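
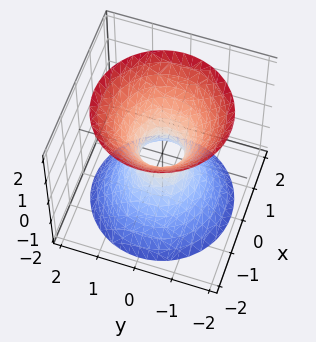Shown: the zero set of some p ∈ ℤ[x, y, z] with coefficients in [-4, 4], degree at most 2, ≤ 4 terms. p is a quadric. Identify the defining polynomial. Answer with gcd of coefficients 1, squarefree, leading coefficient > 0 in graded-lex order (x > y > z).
3*x^2 + 3*y^2 - 2*z^2 - 1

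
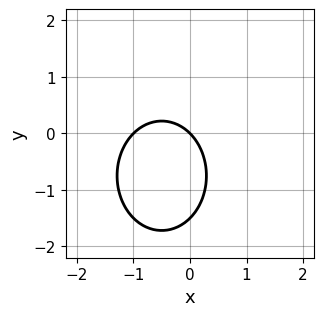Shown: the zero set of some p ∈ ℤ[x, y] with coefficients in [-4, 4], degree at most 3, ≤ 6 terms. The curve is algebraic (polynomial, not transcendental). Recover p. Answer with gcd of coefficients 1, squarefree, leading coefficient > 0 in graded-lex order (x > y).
3*x^2 + 2*y^2 + 3*x + 3*y

deg p = 2. The shape is more complex than any degree-1 curve.
Checking where it meets the axes: among the integer gridlines, it crosses the x-axis at x ∈ {-1, 0}; it meets the y-axis at y = 0 (among the integer gridlines).
Together with the visible shape, these determine p as stated.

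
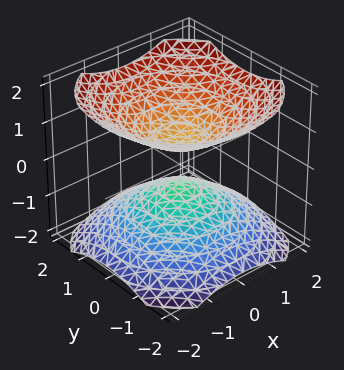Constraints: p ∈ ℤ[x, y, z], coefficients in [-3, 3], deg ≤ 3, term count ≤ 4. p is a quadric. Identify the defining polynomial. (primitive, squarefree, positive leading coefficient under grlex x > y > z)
2*x^2 + 2*y^2 - 3*z^2 + 1

First, the picture has 2 separate pieces.
Then, degree: two separate bowl-shaped sheets opening away from each other; a quadric, so deg p = 2.
Then, symmetries: rotational symmetry about the z-axis ⇒ p depends on x, y only through x² + y²; mirror symmetry z ↦ −z ⇒ only even powers of z.
Next, observable constraints: a circular section at z = 1 has radius exactly 1; the surface avoids every integer x-axis point in the box; no y-intercept at any integer in the box.
Finally, the integer polynomial consistent with all of this is the stated p.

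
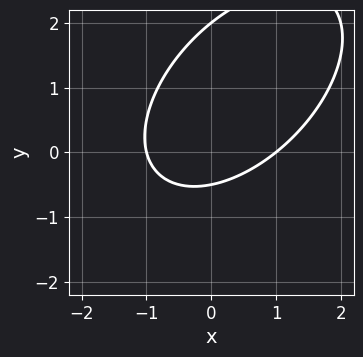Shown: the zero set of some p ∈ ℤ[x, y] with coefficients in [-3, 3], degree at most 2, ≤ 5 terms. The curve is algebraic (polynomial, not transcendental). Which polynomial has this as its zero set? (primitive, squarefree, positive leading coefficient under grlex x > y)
1. Degree: the shape is more complex than any degree-1 curve, so deg p = 2.
2. From the axis intercepts and sections: the x-axis gridline crossings are at x ∈ {-1, 1}; it meets the y-axis at y = 2 (among the integer gridlines).
3. These observations pin down the coefficients.

2*x^2 - 2*x*y + 2*y^2 - 3*y - 2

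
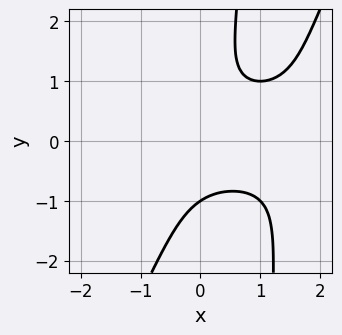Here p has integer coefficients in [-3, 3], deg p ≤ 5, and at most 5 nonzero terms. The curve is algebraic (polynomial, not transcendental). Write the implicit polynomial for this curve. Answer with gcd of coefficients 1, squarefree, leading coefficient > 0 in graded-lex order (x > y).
First, deg p = 4.
Next, checking where it meets the axes: no x-intercept at any integer in the box; one y-axis crossing is at y = -1.
Finally, matching integer coefficients to the picture gives p.

2*x^2*y^2 - x*y^3 - 3*x*y^2 + y^3 + 1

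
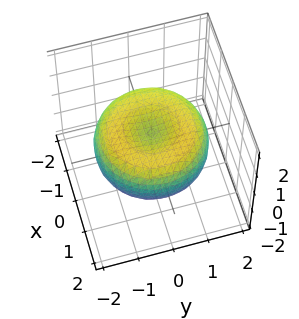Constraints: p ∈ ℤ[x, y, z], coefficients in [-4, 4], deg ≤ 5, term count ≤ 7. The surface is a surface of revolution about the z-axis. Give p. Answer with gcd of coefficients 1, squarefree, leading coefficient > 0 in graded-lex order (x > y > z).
First, degree: no degree-3 surface has this shape, so deg p = 4.
Then, symmetries: the surface is invariant under rotation about z: p = q(x² + y², z).
Then, from the visible intercepts: a circular section at z = 0 has radius between 1 and 2.
Finally, assembling these constraints gives the stated polynomial.

x^4 + 2*x^2*y^2 + y^4 - 2*x^2 - 2*y^2 + 3*z^2 - 1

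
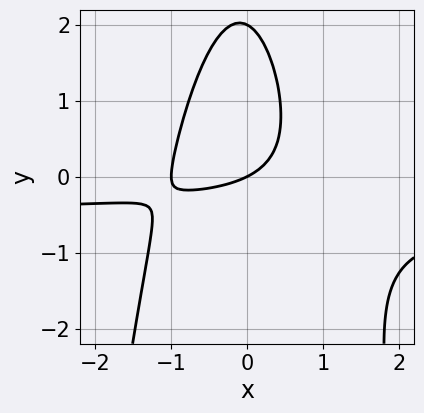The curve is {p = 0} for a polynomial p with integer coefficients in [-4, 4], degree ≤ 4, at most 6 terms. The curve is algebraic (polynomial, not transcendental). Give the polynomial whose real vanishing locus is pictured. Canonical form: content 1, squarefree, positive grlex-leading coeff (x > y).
The degree is 3 — a generic line meets the curve in up to 3 points.
Observable constraints: the x-axis gridline crossings are at x ∈ {-1, 0}; among the integer gridlines, it crosses the y-axis at y ∈ {0, 2}.
The integer polynomial consistent with all of this is the stated p.

2*x^2*y + x^2 + y^2 + x - 2*y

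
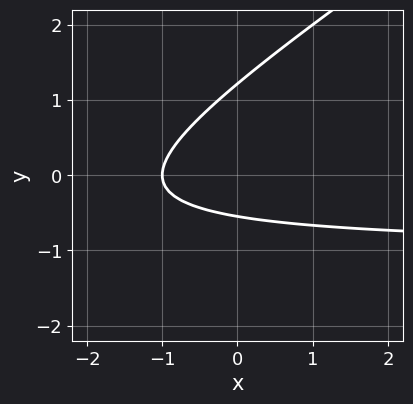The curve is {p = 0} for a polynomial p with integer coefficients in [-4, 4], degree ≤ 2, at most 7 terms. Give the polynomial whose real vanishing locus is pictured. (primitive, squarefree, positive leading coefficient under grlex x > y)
(a) deg p = 2. No degree-1 curve has this shape.
(b) Reading off the gridlines: it meets the x-axis at x = -1 (among the integer gridlines).
(c) Fitting integer coefficients to these (and the overall shape) gives p.

2*x*y - 3*y^2 + 2*x + 2*y + 2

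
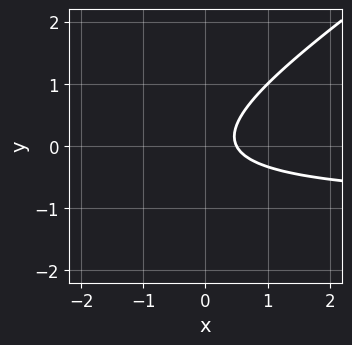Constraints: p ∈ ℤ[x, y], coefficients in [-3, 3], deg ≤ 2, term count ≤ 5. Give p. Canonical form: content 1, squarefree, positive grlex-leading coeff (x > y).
First, deg p = 2.
Then, from the axis intercepts and sections: it misses every integer gridline on the y-axis.
Finally, matching integer coefficients to the picture gives p.

2*x*y - 3*y^2 + 2*x - 1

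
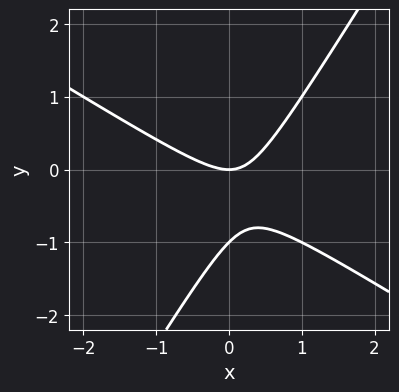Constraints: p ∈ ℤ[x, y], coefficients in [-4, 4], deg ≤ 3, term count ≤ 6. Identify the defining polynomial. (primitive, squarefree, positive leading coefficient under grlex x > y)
x^2 + x*y - y^2 - y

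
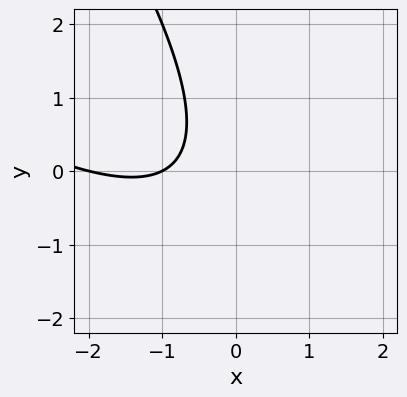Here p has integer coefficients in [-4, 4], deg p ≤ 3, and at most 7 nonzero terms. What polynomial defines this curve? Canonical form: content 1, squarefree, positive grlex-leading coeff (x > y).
The degree is 2 — the shape is more complex than any degree-1 curve.
Against the integer gridlines: no y-intercept at any integer in the box; the x-axis gridline crossings are at x ∈ {-2, -1}.
Putting this together gives p.

x^2 + 2*x*y + y^2 + 3*x + 2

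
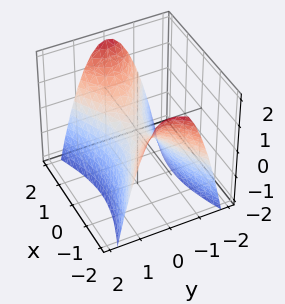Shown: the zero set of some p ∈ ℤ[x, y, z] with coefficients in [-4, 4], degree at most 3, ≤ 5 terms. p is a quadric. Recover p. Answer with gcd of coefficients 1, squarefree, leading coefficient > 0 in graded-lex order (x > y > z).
x^2 - 3*y^2 - 2*z

First, degree: a saddle surface; a quadric, so deg p = 2.
Next, symmetries: mirror symmetry x ↦ −x ⇒ only even powers of x; the y ↦ −y reflection is a symmetry, so y appears only in even powers.
Next, from the axis intercepts and sections: it crosses the z-axis at the gridline z = 0; it crosses the x-axis at the gridline x = 0; it meets the y-axis at y = 0 (among the integer gridlines).
Finally, assembling these constraints gives the stated polynomial.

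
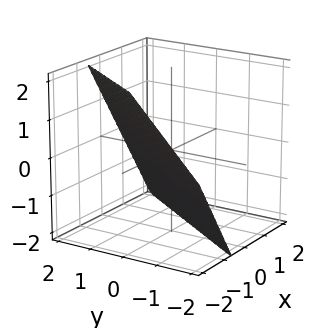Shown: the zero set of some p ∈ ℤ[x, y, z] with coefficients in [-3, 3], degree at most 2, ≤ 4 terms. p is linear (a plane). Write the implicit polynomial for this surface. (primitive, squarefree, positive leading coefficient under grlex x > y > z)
First, the degree is 1 — the surface is flat (a plane).
Next, reading off the gridlines: it meets the z-axis at z = -1 (among the integer gridlines); it crosses the y-axis at the gridline y = 1.
Finally, solving for integer coefficients yields p as stated.

3*x - 2*y + 2*z + 2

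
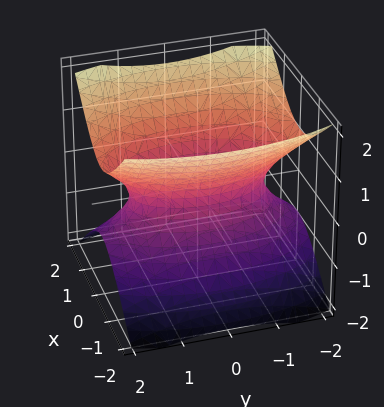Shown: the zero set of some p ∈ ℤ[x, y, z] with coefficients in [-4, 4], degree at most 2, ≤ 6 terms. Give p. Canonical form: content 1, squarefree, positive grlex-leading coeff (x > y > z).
1. Degree: one connected sheet with a waist; a quadric, so deg p = 2.
2. Symmetries: mirror symmetry y ↦ −y ⇒ only even powers of y; the x ↦ −x reflection is a symmetry, so x appears only in even powers; mirror symmetry z ↦ −z ⇒ only even powers of z.
3. From the visible intercepts: the surface avoids every integer z-axis point in the box.
4. These observations pin down the coefficients.

3*x^2 + y^2 - 3*z^2 - 2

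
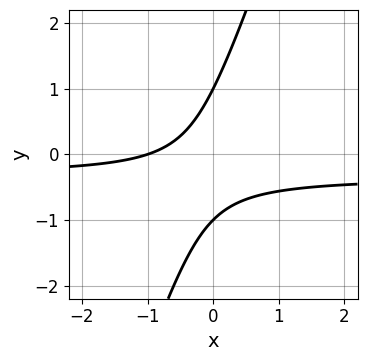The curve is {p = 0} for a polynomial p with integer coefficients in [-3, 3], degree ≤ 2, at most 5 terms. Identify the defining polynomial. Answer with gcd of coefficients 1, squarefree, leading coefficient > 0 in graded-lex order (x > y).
3*x*y - y^2 + x + 1

The degree is 2 — a generic line meets the curve in up to 2 points.
From the axis intercepts and sections: among the integer gridlines, it crosses the y-axis at y ∈ {-1, 1}; it meets the x-axis at x = -1 (among the integer gridlines).
Assembling these constraints gives the stated polynomial.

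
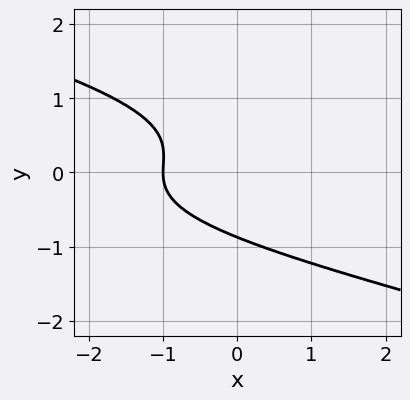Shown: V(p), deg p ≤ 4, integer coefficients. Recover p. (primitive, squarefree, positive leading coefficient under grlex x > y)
deg p = 3. The shape is more complex than any degree-2 curve.
Against the integer gridlines: it crosses the x-axis at the gridline x = -1.
The integer polynomial consistent with all of this is the stated p.

x*y^2 + 3*y^3 + 2*x + 2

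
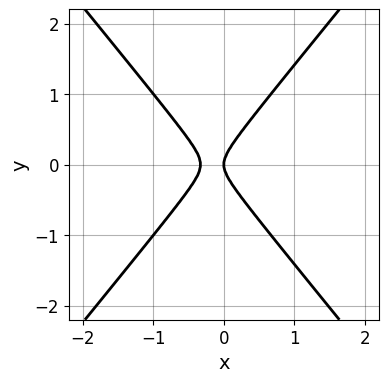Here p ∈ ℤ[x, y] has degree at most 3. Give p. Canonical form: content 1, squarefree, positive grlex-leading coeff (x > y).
deg p = 2. A generic line meets the curve in up to 2 points.
Symmetries: mirror symmetry y ↦ −y ⇒ only even powers of y.
Reading off the gridlines: one y-axis crossing is at y = 0; it crosses the x-axis at the gridline x = 0.
Assembling these constraints gives the stated polynomial.

3*x^2 - 2*y^2 + x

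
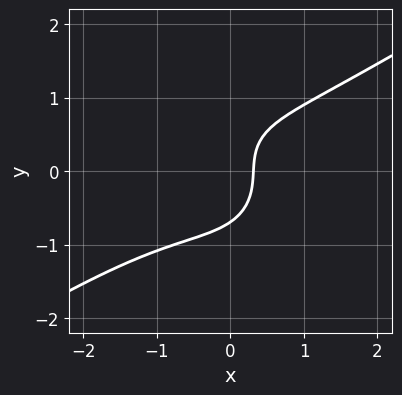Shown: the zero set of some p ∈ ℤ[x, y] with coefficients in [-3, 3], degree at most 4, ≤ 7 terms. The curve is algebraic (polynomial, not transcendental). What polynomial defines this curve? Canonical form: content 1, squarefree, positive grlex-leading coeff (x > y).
2*x^3 - 2*x^2*y - 3*y^3 + 3*x - 1

First, degree: a generic line meets the curve in up to 3 points, so deg p = 3.
Finally, solving for integer coefficients yields p as stated.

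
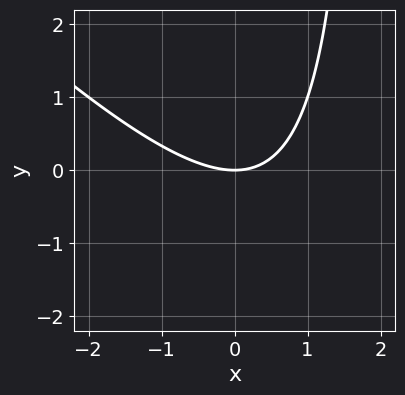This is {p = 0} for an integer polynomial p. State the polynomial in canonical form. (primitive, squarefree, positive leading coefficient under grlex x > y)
x^2 + x*y - 2*y

(a) deg p = 2.
(b) Checking where it meets the axes: it crosses the x-axis at the gridline x = 0; it crosses the y-axis at the gridline y = 0.
(c) These observations pin down the coefficients.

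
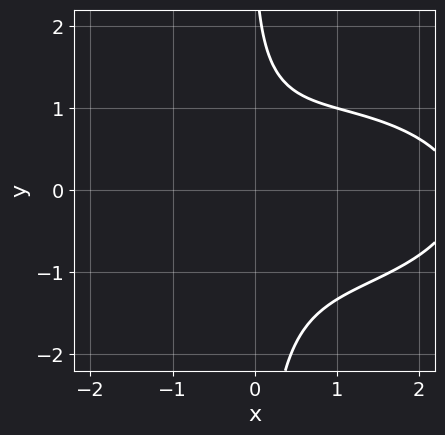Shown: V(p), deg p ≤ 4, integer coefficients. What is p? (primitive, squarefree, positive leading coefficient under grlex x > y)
x^3 + 3*x*y^2 - 2*x^2 + y - 3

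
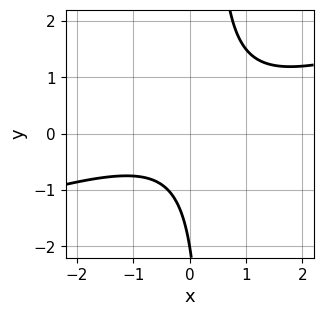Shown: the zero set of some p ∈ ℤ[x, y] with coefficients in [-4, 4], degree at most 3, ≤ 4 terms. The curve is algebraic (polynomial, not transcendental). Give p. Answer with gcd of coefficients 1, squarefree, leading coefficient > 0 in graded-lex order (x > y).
1. Degree: a generic line meets the curve in up to 2 points, so deg p = 2.
2. Observable constraints: it meets the y-axis at y = -2 (among the integer gridlines); it misses every integer gridline on the x-axis.
3. Assembling these constraints gives the stated polynomial.

x^2 - 3*x*y + y + 2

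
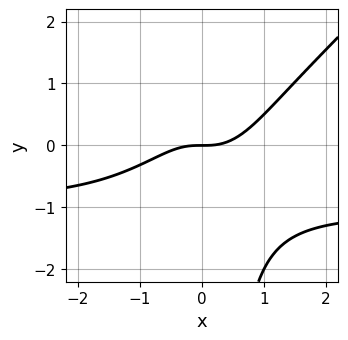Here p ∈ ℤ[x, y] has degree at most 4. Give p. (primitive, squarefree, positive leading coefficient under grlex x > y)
2*x^3*y - 2*x^2*y^2 + 2*x^3 - 3*x^2*y - 2*y

The degree is 4 — the shape is more complex than any degree-3 curve.
Observable constraints: one x-axis crossing is at x = 0; it crosses the y-axis at the gridline y = 0.
Solving for integer coefficients yields p as stated.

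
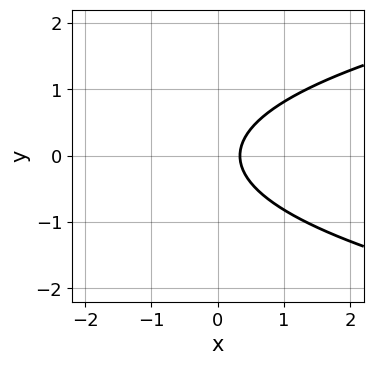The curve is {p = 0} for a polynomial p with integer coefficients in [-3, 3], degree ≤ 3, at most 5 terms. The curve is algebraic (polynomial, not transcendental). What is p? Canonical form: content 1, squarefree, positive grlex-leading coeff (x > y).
3*y^2 - 3*x + 1

The degree is 2 — a generic line meets the curve in up to 2 points.
Symmetries: it's symmetric under y → −y, forcing even powers of y.
From the axis intercepts and sections: no y-intercept at any integer in the box.
Putting this together gives p.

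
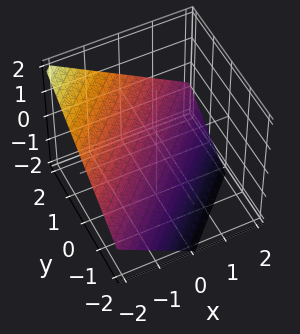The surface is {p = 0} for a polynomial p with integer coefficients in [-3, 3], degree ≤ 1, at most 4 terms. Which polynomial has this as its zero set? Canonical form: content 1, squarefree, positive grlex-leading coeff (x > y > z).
2*x - 2*y + 3*z + 2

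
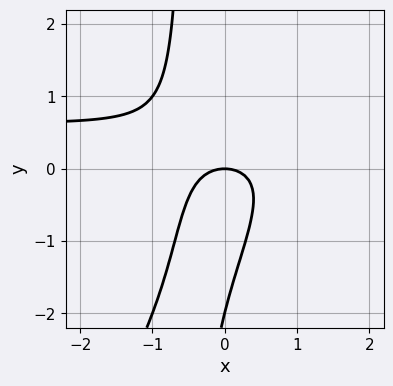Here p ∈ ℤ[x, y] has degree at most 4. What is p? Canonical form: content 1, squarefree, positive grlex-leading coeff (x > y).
Degree: the shape is more complex than any degree-2 curve, so deg p = 3.
Checking where it meets the axes: it crosses the x-axis at the gridline x = 0; among the integer gridlines, it crosses the y-axis at y ∈ {-2, 0}.
Assembling these constraints gives the stated polynomial.

3*x^2*y - 2*x*y^2 - 2*x^2 - y^2 - 2*y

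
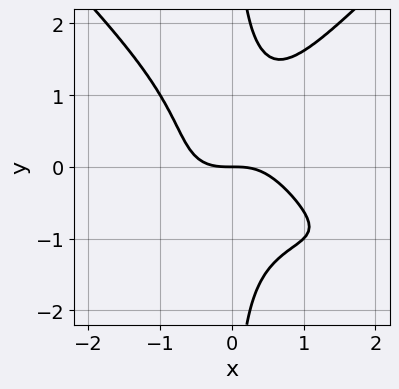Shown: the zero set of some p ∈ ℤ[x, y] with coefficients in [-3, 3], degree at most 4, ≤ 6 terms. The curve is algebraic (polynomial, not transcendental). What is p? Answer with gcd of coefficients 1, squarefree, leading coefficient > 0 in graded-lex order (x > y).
First, the degree is 4 — no degree-3 curve has this shape.
Then, from the axis intercepts and sections: it crosses the x-axis at the gridline x = 0; one y-axis crossing is at y = 0.
Finally, the integer polynomial consistent with all of this is the stated p.

x^3*y - x*y^3 + x^3 + y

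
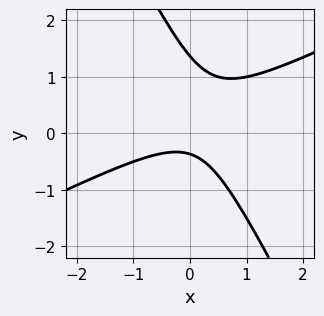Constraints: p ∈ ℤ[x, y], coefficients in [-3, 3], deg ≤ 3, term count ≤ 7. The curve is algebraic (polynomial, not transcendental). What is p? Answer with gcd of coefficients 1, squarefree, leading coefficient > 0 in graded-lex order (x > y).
2*x^2 - 3*x*y - 2*y^2 + 2*y + 1

First, deg p = 2.
Then, observable constraints: the curve avoids every integer x-axis point in the box.
Finally, matching integer coefficients to the picture gives p.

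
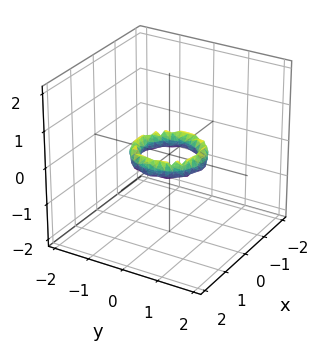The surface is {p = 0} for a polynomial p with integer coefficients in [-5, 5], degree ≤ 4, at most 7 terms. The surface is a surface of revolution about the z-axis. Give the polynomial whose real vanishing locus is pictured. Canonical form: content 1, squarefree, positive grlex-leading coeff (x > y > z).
2*x^4 + 4*x^2*y^2 + 2*y^4 - 3*x^2 - 3*y^2 + 2*z^2 + 1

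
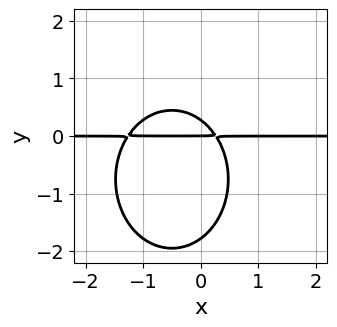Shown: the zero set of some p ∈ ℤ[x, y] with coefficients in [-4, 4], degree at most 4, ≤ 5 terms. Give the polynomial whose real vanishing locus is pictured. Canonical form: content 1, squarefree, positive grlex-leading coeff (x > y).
3*x^2*y + 2*y^3 + 3*x*y + 3*y^2 - y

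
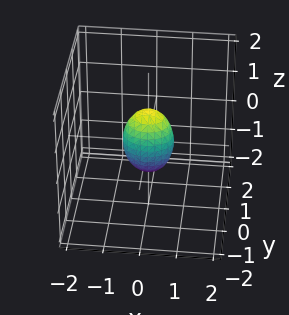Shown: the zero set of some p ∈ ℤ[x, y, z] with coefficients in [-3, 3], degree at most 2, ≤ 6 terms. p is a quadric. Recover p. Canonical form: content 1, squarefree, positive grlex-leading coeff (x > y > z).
(a) Degree: bounded and convex; a quadric, so deg p = 2.
(b) Symmetries: it's symmetric under x → −x, forcing even powers of x; it's symmetric under z → −z, forcing even powers of z; the y ↦ −y reflection is a symmetry, so y appears only in even powers.
(c) Checking where it meets the axes: the z-axis gridline crossings are at z ∈ {-1, 1}.
(d) Putting this together gives p.

2*x^2 + 3*y^2 + z^2 - 1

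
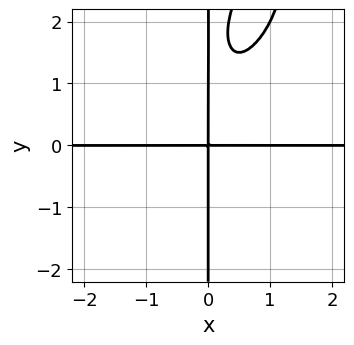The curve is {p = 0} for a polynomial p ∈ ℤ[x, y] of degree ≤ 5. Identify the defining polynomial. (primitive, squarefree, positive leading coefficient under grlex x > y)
1. The degree is 4 — no degree-3 curve has this shape.
2. Observable constraints: every point of the x-axis in the box is on the curve; every point of the y-axis in the box is on the curve.
3. Putting this together gives p.

3*x^3*y - 2*x^2*y^2 + x*y^3 - 3*x*y^2 + 3*x*y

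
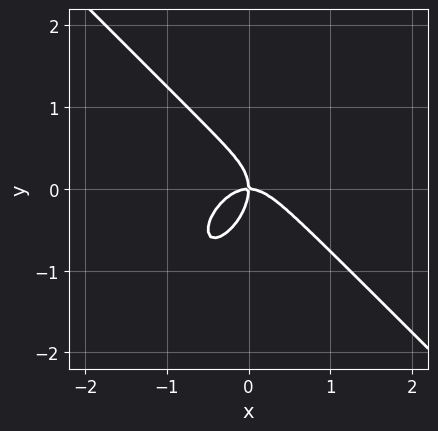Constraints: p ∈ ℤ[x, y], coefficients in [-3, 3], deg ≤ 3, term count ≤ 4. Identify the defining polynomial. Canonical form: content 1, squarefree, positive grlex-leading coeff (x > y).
3*x^3 - x*y^2 + 2*y^3 + 2*x*y

First, degree: a generic line meets the curve in up to 3 points, so deg p = 3.
Next, against the integer gridlines: it crosses the y-axis at the gridline y = 0; it meets the x-axis at x = 0 (among the integer gridlines).
Finally, these observations pin down the coefficients.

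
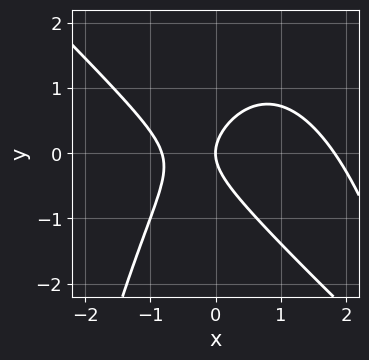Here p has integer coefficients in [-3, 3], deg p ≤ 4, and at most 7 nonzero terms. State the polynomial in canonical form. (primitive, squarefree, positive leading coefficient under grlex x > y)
2*x^3 + 2*x^2*y - 2*x^2 + 3*y^2 - 3*x

First, the degree is 3 — no degree-2 curve has this shape.
Then, reading off the gridlines: it meets the y-axis at y = 0 (among the integer gridlines); it crosses the x-axis at the gridline x = 0.
Finally, matching integer coefficients to the picture gives p.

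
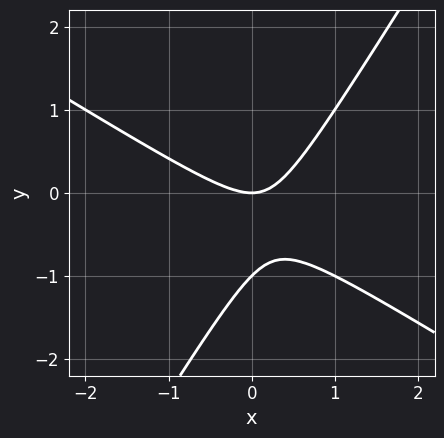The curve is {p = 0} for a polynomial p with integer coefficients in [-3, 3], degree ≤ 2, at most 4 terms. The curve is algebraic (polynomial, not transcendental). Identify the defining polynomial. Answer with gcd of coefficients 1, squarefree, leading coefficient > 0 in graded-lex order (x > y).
(a) deg p = 2. A generic line meets the curve in up to 2 points.
(b) From the visible intercepts: it meets the x-axis at x = 0 (among the integer gridlines); the y-axis gridline crossings are at y ∈ {-1, 0}.
(c) Putting this together gives p.

x^2 + x*y - y^2 - y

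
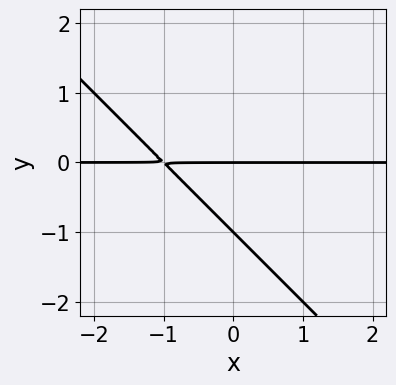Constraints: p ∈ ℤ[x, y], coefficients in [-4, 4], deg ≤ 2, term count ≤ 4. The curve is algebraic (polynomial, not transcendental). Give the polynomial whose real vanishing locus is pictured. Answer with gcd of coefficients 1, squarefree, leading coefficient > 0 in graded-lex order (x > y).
x*y + y^2 + y

First, the degree is 2 — the shape is more complex than any degree-1 curve.
Then, observable constraints: the y-axis gridline crossings are at y ∈ {-1, 0}; the visible x-axis segment lies entirely on the curve.
Finally, solving for integer coefficients yields p as stated.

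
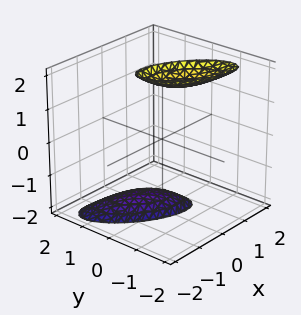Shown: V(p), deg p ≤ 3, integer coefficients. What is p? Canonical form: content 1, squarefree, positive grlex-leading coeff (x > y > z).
2*x^2 + 3*x*y + 3*y^2 + y*z - z^2 + 3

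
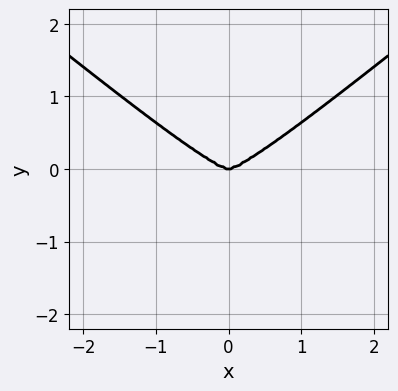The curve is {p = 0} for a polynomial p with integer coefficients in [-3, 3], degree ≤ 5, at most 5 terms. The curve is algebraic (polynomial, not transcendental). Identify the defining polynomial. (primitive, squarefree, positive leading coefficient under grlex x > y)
deg p = 4. A generic line meets the curve in up to 4 points.
Symmetries: it's symmetric under x → −x, forcing even powers of x.
Observable constraints: it crosses the y-axis at the gridline y = 0; one x-axis crossing is at x = 0.
Solving for integer coefficients yields p as stated.

2*x^4 - 3*x^2*y^2 - 3*y^3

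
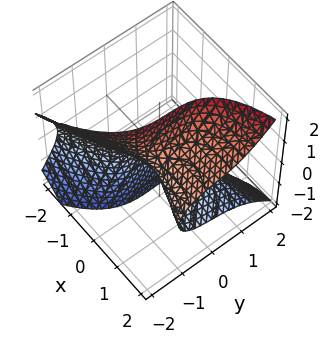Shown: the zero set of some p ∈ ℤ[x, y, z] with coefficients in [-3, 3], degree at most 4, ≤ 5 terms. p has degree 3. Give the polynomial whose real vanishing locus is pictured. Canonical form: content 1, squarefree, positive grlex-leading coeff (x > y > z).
(a) Degree: a generic line meets the surface in up to 3 points, so deg p = 3.
(b) Against the integer gridlines: it meets the z-axis at z = 0 (among the integer gridlines); it meets the y-axis at y = 0 (among the integer gridlines).
(c) Matching integer coefficients to the picture gives p.

3*x*z^2 - 2*y^3 - x^2 - x*y - 2*z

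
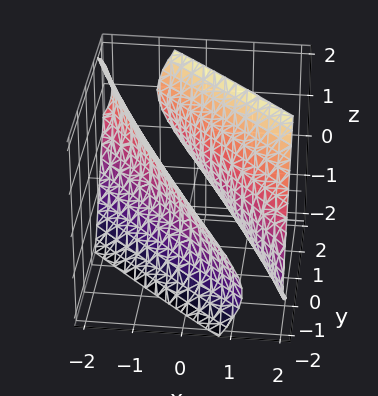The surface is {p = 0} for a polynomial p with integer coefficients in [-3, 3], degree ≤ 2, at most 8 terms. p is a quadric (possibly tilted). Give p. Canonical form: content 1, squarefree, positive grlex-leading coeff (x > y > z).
2*x^2 + 3*x*y + y^2 + y*z - z^2 - 1

I count 2 distinct pieces. Treating them together as one polynomial.
deg p = 2. No degree-1 surface has this shape.
Observable constraints: the surface avoids every integer z-axis point in the box; the y-axis gridline crossings are at y ∈ {-1, 1}.
Solving for integer coefficients yields p as stated.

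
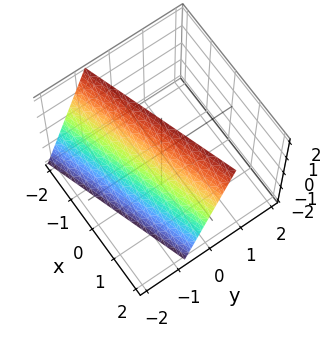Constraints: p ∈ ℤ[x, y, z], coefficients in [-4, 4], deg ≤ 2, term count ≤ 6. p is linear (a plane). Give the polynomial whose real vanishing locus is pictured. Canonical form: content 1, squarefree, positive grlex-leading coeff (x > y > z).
x - 3*y + z - 2

First, deg p = 1. The surface is flat (a plane).
Next, from the axis intercepts and sections: it crosses the z-axis at the gridline z = 2; it meets the x-axis at x = 2 (among the integer gridlines).
Finally, assembling these constraints gives the stated polynomial.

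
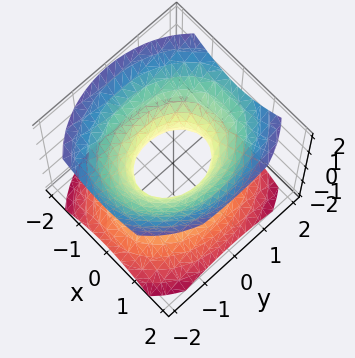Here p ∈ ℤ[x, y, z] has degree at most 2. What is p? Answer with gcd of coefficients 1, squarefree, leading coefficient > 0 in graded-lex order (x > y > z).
First, degree: an hourglass — one-sheet hyperboloid; a quadric, so deg p = 2.
Next, symmetries: it's symmetric under y → −y, forcing even powers of y; the z ↦ −z reflection is a symmetry, so z appears only in even powers; it's symmetric under x → −x, forcing even powers of x.
Next, reading off the gridlines: the surface avoids every integer z-axis point in the box; among the integer gridlines, it crosses the y-axis at y ∈ {-1, 1}.
Finally, these observations pin down the coefficients.

3*x^2 + 2*y^2 - 3*z^2 - 2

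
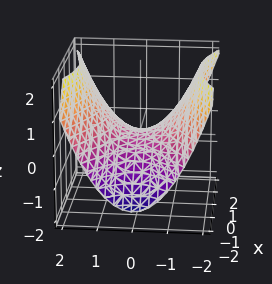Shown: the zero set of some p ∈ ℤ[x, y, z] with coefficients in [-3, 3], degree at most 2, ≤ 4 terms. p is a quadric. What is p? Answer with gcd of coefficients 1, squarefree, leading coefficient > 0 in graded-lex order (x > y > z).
x^2 - 2*y^2 + 3*z

1. deg p = 2.
2. Symmetries: it's symmetric under x → −x, forcing even powers of x; mirror symmetry y ↦ −y ⇒ only even powers of y.
3. From the visible intercepts: one x-axis crossing is at x = 0; it meets the z-axis at z = 0 (among the integer gridlines); it meets the y-axis at y = 0 (among the integer gridlines).
4. Matching integer coefficients to the picture gives p.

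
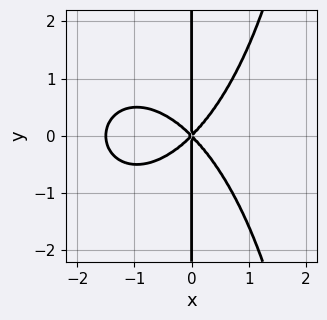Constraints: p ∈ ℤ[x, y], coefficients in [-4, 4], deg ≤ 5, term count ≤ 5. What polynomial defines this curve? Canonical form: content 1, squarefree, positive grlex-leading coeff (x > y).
2*x^4 + x^2*y^2 + 3*x^3 - 3*x*y^2

Degree: a generic line meets the curve in up to 4 points, so deg p = 4.
Symmetries: it's symmetric under y → −y, forcing even powers of y.
Checking where it meets the axes: the visible y-axis segment lies entirely on the curve; it meets the x-axis at x = 0 (among the integer gridlines).
These observations pin down the coefficients.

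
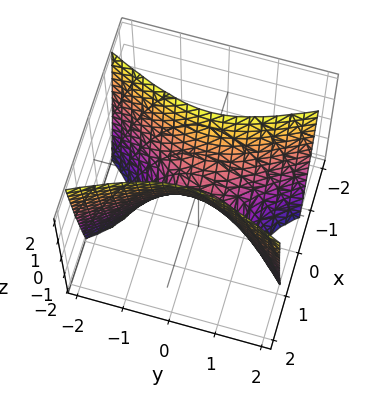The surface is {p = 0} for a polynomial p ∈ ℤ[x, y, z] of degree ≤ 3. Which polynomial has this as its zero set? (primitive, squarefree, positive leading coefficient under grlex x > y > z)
Degree: a hyperbolic paraboloid; a quadric, so deg p = 2.
Symmetries: it's symmetric under y → −y, forcing even powers of y; the x ↦ −x reflection is a symmetry, so x appears only in even powers.
From the visible intercepts: one y-axis crossing is at y = 0; it crosses the z-axis at the gridline z = 0.
Putting this together gives p.

3*x^2 - y^2 - z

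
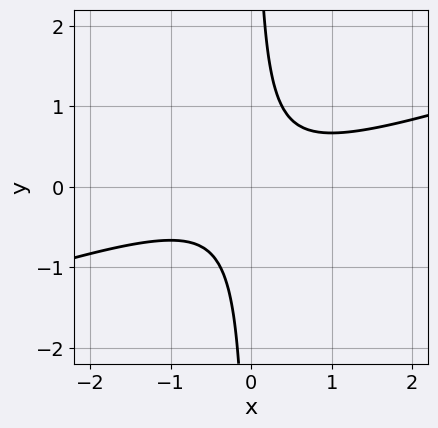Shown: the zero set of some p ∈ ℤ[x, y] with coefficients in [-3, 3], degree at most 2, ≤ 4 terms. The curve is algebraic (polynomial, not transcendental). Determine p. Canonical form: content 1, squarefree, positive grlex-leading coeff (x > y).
x^2 - 3*x*y + 1

First, degree: a generic line meets the curve in up to 2 points, so deg p = 2.
Next, checking where it meets the axes: it misses every integer gridline on the x-axis; the curve avoids every integer y-axis point in the box.
Finally, the integer polynomial consistent with all of this is the stated p.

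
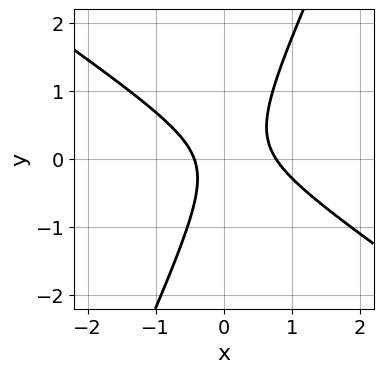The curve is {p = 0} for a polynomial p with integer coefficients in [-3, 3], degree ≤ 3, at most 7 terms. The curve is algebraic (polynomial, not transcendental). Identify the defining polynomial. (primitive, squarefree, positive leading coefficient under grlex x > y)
3*x^2 + 3*x*y - 2*y^2 - x - 1

(a) deg p = 2. No degree-1 curve has this shape.
(b) Against the integer gridlines: it misses every integer gridline on the y-axis.
(c) Fitting integer coefficients to these (and the overall shape) gives p.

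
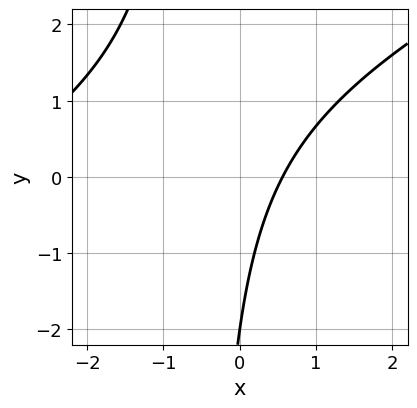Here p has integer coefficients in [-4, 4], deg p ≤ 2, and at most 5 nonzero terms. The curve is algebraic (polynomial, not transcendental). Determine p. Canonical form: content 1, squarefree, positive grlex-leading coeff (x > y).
First, deg p = 2. No degree-1 curve has this shape.
Next, against the integer gridlines: one y-axis crossing is at y = -2.
Finally, solving for integer coefficients yields p as stated.

x^2 - 2*x*y + 3*x - y - 2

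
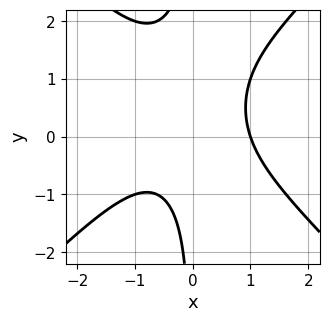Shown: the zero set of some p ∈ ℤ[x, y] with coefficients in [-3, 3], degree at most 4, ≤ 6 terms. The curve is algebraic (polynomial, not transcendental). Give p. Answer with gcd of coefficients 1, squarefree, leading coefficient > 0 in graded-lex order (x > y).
1. The degree is 3 — a generic line meets the curve in up to 3 points.
2. Checking where it meets the axes: it meets the x-axis at x = 1 (among the integer gridlines); it misses every integer gridline on the y-axis.
3. These observations pin down the coefficients.

x^3 - x*y^2 + x*y - 1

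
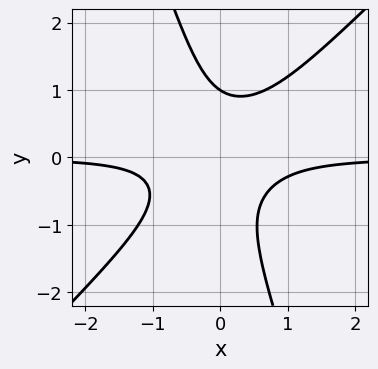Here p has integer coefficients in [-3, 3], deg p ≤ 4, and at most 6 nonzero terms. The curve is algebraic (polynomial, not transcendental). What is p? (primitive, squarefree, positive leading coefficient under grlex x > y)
1. Degree: a generic line meets the curve in up to 3 points, so deg p = 3.
2. Checking where it meets the axes: the curve avoids every integer x-axis point in the box; it meets the y-axis at y = 1 (among the integer gridlines).
3. Putting this together gives p.

3*x^2*y - 2*x*y^2 - y^3 + 1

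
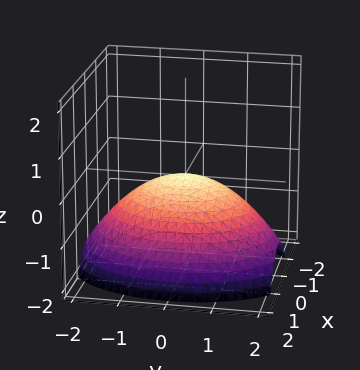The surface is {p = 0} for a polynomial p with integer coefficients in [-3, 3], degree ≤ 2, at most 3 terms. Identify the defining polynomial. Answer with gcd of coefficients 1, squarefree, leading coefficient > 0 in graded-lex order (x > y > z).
(a) deg p = 2. A paraboloid; a quadric.
(b) Symmetries: it's symmetric under y → −y, forcing even powers of y; it's symmetric under x → −x, forcing even powers of x.
(c) Against the integer gridlines: it crosses the y-axis at the gridline y = 0; it crosses the z-axis at the gridline z = 0; one x-axis crossing is at x = 0.
(d) Solving for integer coefficients yields p as stated.

2*x^2 + y^2 + 3*z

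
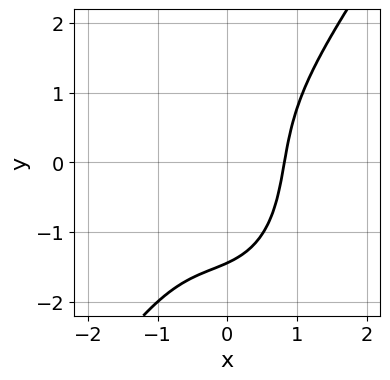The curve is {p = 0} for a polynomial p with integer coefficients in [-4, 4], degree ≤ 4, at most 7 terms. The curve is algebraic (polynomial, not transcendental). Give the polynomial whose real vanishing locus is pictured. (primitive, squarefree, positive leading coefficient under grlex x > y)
3*x^3 - y^3 + 2*x^2 - 2*x*y - 3

First, the degree is 3 — the shape is more complex than any degree-2 curve.
Finally, solving for integer coefficients yields p as stated.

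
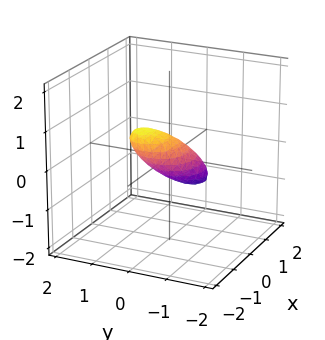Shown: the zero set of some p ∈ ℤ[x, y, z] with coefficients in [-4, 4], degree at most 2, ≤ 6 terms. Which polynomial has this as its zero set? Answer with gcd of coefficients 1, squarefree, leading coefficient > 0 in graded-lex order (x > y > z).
2*x^2 + 3*x*z + 2*y^2 - 2*y*z + 3*z^2 - 1

(a) The degree is 2 — the shape is more complex than any degree-1 surface.
(b) Solving for integer coefficients yields p as stated.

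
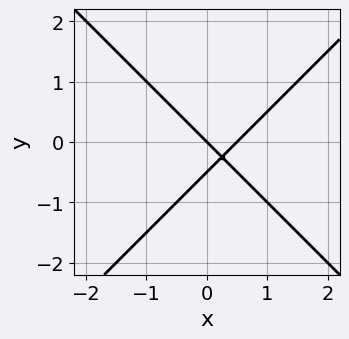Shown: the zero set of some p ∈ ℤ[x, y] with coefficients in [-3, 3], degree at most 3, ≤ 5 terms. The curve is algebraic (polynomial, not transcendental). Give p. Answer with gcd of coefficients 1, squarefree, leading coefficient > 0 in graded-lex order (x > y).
2*x^2 - 2*y^2 - x - y

First, the degree is 2 — the shape is more complex than any degree-1 curve.
Next, from the axis intercepts and sections: it meets the y-axis at y = 0 (among the integer gridlines); it crosses the x-axis at the gridline x = 0.
Finally, putting this together gives p.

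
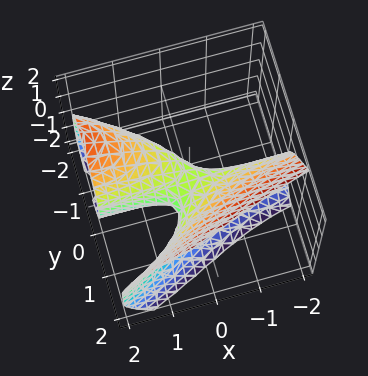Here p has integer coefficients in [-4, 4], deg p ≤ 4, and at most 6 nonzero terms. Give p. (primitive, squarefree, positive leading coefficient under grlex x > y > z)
y^3 - 2*x*y - z^2 - z

Degree: no degree-2 surface has this shape, so deg p = 3.
From the axis intercepts and sections: it crosses the y-axis at the gridline y = 0; the visible x-axis segment lies entirely on the surface.
These observations pin down the coefficients. Check: (0, 0, -1) on the z-axis lies on the surface, and p(0, 0, -1) = 0. ✓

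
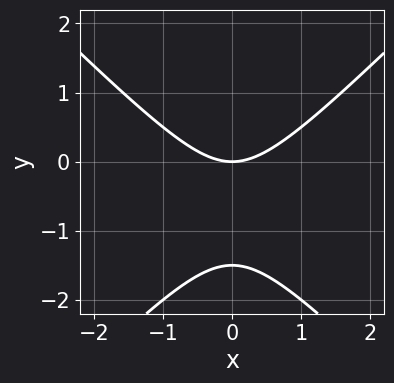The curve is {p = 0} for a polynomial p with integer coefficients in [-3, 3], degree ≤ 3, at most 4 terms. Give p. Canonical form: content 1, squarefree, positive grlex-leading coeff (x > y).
1. deg p = 2.
2. Symmetries: the x ↦ −x reflection is a symmetry, so x appears only in even powers.
3. From the axis intercepts and sections: one x-axis crossing is at x = 0; it meets the y-axis at y = 0 (among the integer gridlines).
4. The integer polynomial consistent with all of this is the stated p.

2*x^2 - 2*y^2 - 3*y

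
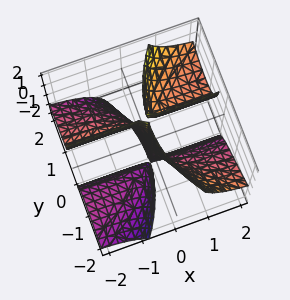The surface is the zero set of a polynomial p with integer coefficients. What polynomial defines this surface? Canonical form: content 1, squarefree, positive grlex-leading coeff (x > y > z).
3*x*y*z - y^3 - x

There are 3 components.
deg p = 3.
Checking where it meets the axes: one x-axis crossing is at x = 0; it meets the y-axis at y = 0 (among the integer gridlines).
Matching integer coefficients to the picture gives p.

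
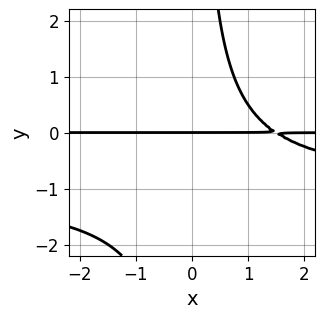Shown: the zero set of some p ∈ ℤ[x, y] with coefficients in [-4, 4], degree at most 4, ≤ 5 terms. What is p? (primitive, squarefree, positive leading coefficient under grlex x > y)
1. Degree: no degree-2 curve has this shape, so deg p = 3.
2. Observable constraints: it crosses the y-axis at the gridline y = 0; every point of the x-axis in the box is on the curve.
3. Fitting integer coefficients to these (and the overall shape) gives p.

2*x*y^2 + 2*x*y - 3*y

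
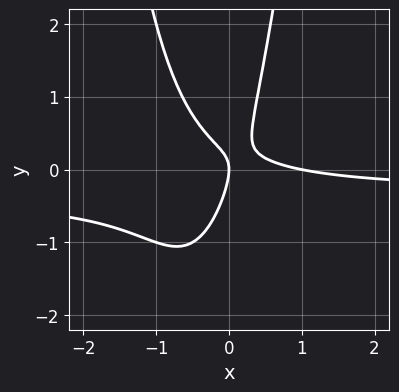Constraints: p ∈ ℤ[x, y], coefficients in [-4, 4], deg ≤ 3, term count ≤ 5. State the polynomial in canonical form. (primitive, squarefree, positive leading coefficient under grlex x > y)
1. Degree: a generic line meets the curve in up to 3 points, so deg p = 3.
2. Reading off the gridlines: the x-axis gridline crossings are at x ∈ {0, 1}; it meets the y-axis at y = 0 (among the integer gridlines).
3. Matching integer coefficients to the picture gives p.

3*x^2*y + x^2 + 2*x*y - y^2 - x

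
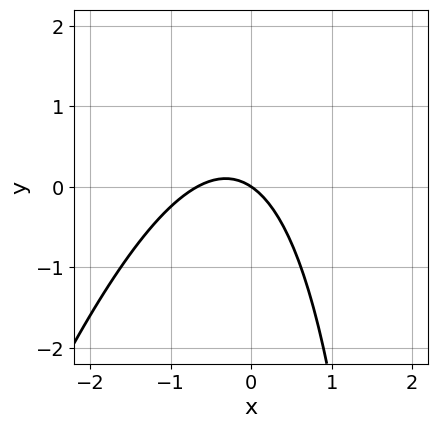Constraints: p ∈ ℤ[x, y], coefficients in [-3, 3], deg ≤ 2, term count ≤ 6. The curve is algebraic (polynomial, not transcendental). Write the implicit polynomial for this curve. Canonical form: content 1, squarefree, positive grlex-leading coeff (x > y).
3*x^2 - x*y + 2*x + 3*y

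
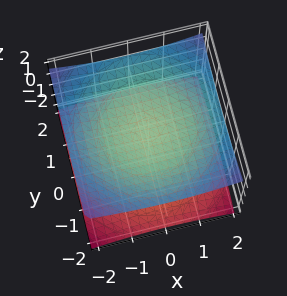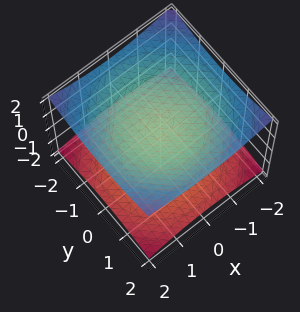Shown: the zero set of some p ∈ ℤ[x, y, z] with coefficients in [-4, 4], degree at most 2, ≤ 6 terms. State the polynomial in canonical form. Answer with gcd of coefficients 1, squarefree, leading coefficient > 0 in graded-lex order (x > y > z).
x^2 + y^2 - 3*z^2 + 3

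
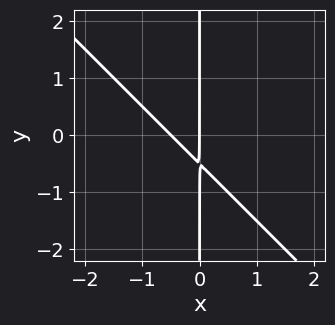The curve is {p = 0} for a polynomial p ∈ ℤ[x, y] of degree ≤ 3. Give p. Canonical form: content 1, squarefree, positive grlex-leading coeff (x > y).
2*x^2 + 2*x*y + x

Degree: the shape is more complex than any degree-1 curve, so deg p = 2.
Reading off the gridlines: the visible y-axis segment lies entirely on the curve; it meets the x-axis at x = 0 (among the integer gridlines).
Assembling these constraints gives the stated polynomial.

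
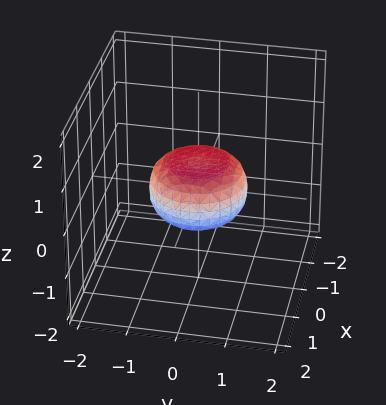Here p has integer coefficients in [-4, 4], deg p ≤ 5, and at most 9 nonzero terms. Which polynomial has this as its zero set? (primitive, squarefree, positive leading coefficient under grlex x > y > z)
1. deg p = 4.
2. By symmetry, the z-axis is an axis of rotation, so x and y enter only as x² + y².
3. Against the integer gridlines: a circular section at z = 0 has radius exactly 1; among the integer gridlines, it crosses the x-axis at x ∈ {-1, 1}; the y-axis gridline crossings are at y ∈ {-1, 1}.
4. Matching integer coefficients to the picture gives p.

2*x^4 + 4*x^2*y^2 + 2*y^4 - x^2 - y^2 + 3*z^2 - 1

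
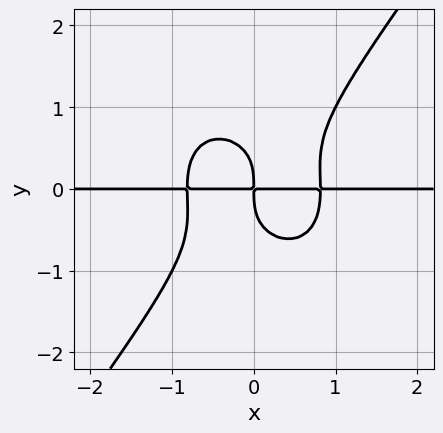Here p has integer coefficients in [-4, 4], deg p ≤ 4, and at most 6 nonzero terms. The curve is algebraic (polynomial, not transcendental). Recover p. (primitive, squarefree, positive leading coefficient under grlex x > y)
The degree is 4 — a generic line meets the curve in up to 4 points.
Against the integer gridlines: every point of the x-axis in the box is on the curve.
Together with the visible shape, these determine p as stated.

3*x^3*y + x*y^3 - 2*y^4 - 2*x*y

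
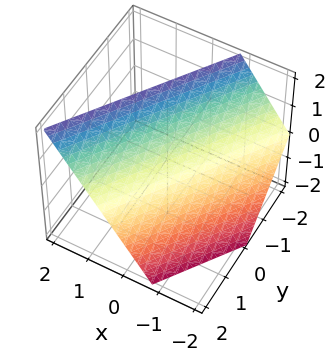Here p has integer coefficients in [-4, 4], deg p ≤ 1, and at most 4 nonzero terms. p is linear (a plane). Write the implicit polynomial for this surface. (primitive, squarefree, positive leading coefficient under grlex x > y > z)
3*x - 2*y - 2*z + 2

(a) The degree is 1 — every cross-section is a straight line — this is a plane.
(b) Against the integer gridlines: it meets the z-axis at z = 1 (among the integer gridlines); it meets the y-axis at y = 1 (among the integer gridlines).
(c) The integer polynomial consistent with all of this is the stated p.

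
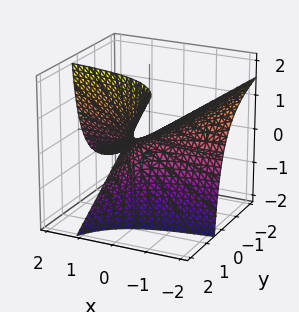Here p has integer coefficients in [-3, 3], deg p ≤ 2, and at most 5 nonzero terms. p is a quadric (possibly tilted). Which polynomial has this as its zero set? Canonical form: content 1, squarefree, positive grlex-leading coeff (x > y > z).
First, deg p = 2. The shape is more complex than any degree-1 surface.
Then, from the axis intercepts and sections: one z-axis crossing is at z = 0; every point of the y-axis in the box is on the surface; the visible x-axis segment lies entirely on the surface.
Finally, fitting integer coefficients to these (and the overall shape) gives p.

x*y + y*z - z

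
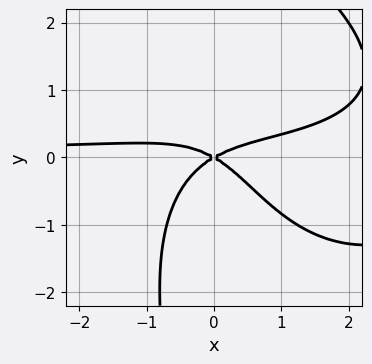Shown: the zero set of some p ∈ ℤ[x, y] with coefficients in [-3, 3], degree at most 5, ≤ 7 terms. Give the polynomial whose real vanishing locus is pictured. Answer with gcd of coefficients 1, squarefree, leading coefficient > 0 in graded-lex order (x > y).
x^3*y + x*y^3 - 3*x^2*y + x^2 - 3*y^2

1. The degree is 4 — no degree-3 curve has this shape.
2. Checking where it meets the axes: it meets the x-axis at x = 0 (among the integer gridlines); it crosses the y-axis at the gridline y = 0.
3. Putting this together gives p.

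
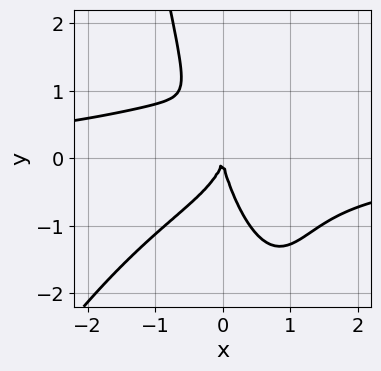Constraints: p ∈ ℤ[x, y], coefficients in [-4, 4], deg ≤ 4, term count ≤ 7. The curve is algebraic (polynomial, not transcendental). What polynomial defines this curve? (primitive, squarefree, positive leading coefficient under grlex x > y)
2*x^3*y - x^2*y^2 + 2*x*y^2 + y^3 + 3*x^2

(a) Degree: the shape is more complex than any degree-3 curve, so deg p = 4.
(b) From the axis intercepts and sections: it crosses the y-axis at the gridline y = 0; it crosses the x-axis at the gridline x = 0.
(c) Together with the visible shape, these determine p as stated.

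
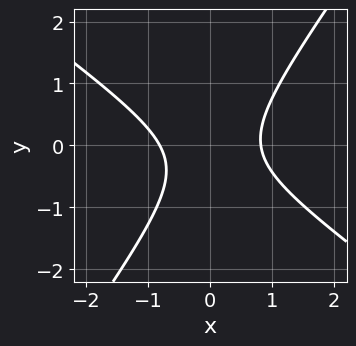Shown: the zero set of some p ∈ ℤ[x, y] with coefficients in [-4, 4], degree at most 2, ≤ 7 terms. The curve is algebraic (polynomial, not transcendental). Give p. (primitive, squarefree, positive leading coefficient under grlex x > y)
First, degree: the shape is more complex than any degree-1 curve, so deg p = 2.
Then, checking where it meets the axes: it misses every integer gridline on the y-axis.
Finally, fitting integer coefficients to these (and the overall shape) gives p.

3*x^2 + 2*x*y - 3*y^2 - y - 2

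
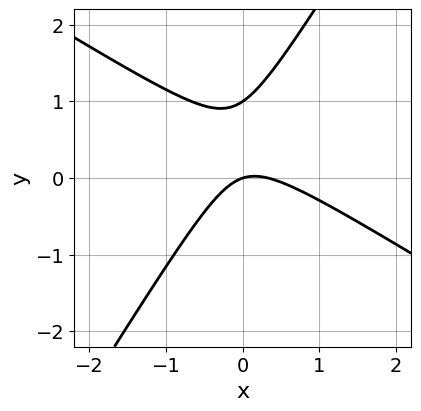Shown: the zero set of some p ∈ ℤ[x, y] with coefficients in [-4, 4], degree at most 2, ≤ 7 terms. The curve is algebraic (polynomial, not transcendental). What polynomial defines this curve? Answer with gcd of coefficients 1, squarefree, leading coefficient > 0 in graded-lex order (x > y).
3*x^2 + 3*x*y - 3*y^2 - x + 3*y

deg p = 2. The shape is more complex than any degree-1 curve.
Against the integer gridlines: the y-axis gridline crossings are at y ∈ {0, 1}; it meets the x-axis at x = 0 (among the integer gridlines).
The integer polynomial consistent with all of this is the stated p.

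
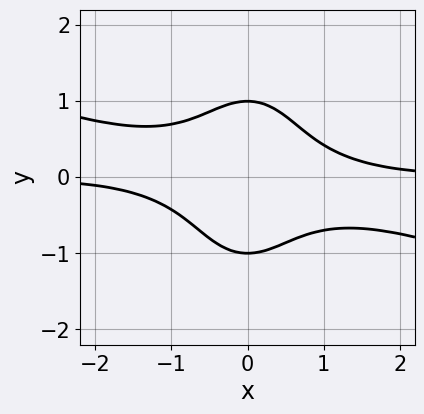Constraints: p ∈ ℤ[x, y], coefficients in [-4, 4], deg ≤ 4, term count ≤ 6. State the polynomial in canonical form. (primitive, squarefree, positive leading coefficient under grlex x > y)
Degree: no degree-3 curve has this shape, so deg p = 4.
Observable constraints: the curve avoids every integer x-axis point in the box; among the integer gridlines, it crosses the y-axis at y ∈ {-1, 1}.
Matching integer coefficients to the picture gives p.

x^3*y + 3*x^2*y^2 + y^4 - 1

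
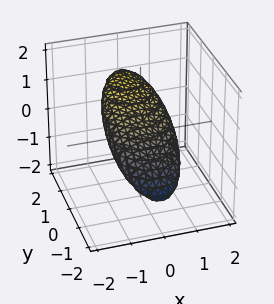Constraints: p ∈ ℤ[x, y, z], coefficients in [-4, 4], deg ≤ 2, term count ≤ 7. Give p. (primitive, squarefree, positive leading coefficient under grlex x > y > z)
x^2 + y^2 - 3*y*z + 3*z^2 - 1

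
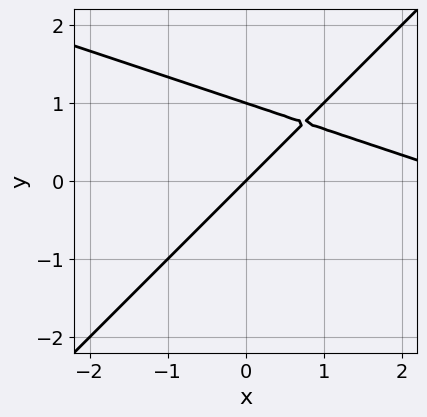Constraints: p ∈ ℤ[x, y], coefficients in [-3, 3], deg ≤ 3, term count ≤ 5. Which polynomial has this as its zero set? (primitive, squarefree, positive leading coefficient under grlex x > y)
x^2 + 2*x*y - 3*y^2 - 3*x + 3*y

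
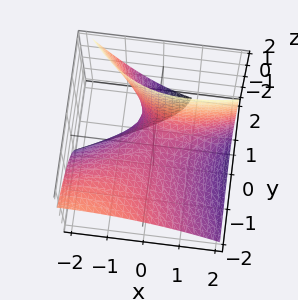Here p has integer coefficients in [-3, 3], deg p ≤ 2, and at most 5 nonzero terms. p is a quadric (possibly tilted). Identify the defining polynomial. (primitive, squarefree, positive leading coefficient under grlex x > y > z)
1. The degree is 2 — a generic line meets the surface in up to 2 points.
2. Observable constraints: it meets the y-axis at y = 0 (among the integer gridlines); one x-axis crossing is at x = 0; it crosses the z-axis at the gridline z = 0.
3. Fitting integer coefficients to these (and the overall shape) gives p.

x^2 - 2*x*y - y^2 - 3*y*z + 3*z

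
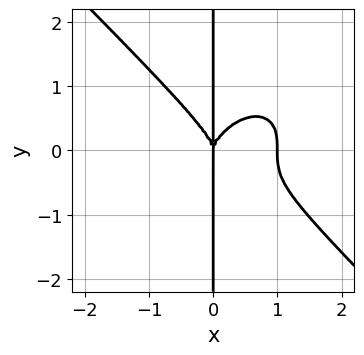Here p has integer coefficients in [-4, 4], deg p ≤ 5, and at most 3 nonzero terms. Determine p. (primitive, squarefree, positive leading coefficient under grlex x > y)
First, degree: a generic line meets the curve in up to 4 points, so deg p = 4.
Next, from the visible intercepts: every point of the y-axis in the box is on the curve; among the integer gridlines, it crosses the x-axis at x ∈ {0, 1}.
Finally, the integer polynomial consistent with all of this is the stated p.

x^4 + x*y^3 - x^3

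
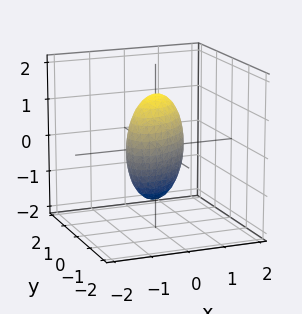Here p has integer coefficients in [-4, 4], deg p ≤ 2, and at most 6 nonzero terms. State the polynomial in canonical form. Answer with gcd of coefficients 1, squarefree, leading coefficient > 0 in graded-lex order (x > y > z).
3*x^2 - 3*x*y + 3*y^2 + z^2 - 2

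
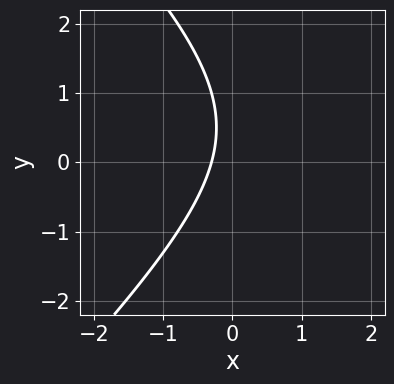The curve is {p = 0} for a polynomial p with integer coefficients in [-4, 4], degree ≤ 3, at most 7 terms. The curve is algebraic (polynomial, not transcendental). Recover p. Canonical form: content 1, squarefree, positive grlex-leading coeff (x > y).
x^2 - y^2 - 3*x + y - 1

1. Degree: a generic line meets the curve in up to 2 points, so deg p = 2.
2. Reading off the gridlines: no y-intercept at any integer in the box.
3. Together with the visible shape, these determine p as stated.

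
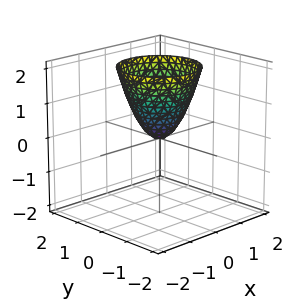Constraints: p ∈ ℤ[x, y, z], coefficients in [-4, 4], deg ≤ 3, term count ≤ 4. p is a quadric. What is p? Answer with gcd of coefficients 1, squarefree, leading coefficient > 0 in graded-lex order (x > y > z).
(a) deg p = 2. A single bowl opening along one axis; a quadric.
(b) By symmetry, the z-axis is an axis of rotation, so x and y enter only as x² + y².
(c) Observable constraints: it crosses the y-axis at the gridline y = 0; one z-axis crossing is at z = 0; it meets the x-axis at x = 0 (among the integer gridlines); a circular section at z = 1 has radius between 0 and 1.
(d) Assembling these constraints gives the stated polynomial.

3*x^2 + 3*y^2 - 2*z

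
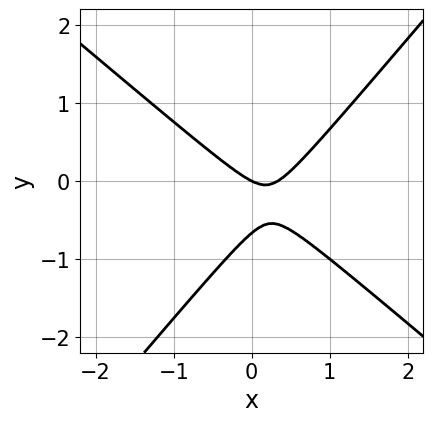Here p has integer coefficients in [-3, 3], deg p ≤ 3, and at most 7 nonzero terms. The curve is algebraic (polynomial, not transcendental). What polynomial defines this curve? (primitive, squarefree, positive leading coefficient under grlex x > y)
3*x^2 + x*y - 3*y^2 - x - 2*y

deg p = 2. No degree-1 curve has this shape.
Observable constraints: one x-axis crossing is at x = 0; it crosses the y-axis at the gridline y = 0.
Matching integer coefficients to the picture gives p.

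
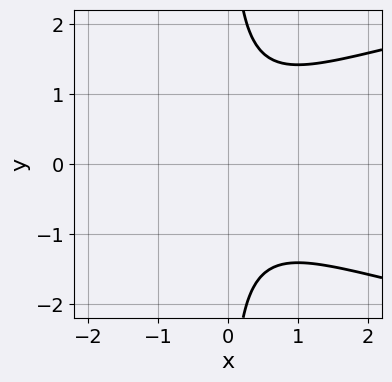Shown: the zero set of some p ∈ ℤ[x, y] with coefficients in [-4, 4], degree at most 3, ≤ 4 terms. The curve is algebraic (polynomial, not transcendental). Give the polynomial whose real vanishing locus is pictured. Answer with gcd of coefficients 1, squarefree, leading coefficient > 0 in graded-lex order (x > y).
x*y^2 - x^2 - 1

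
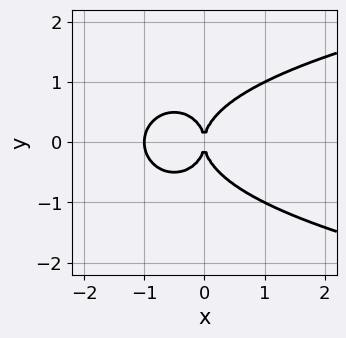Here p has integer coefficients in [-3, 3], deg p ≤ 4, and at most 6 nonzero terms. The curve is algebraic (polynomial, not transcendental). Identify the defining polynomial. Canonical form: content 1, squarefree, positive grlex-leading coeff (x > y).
(a) The degree is 4 — a generic line meets the curve in up to 4 points.
(b) Symmetries: mirror symmetry y ↦ −y ⇒ only even powers of y.
(c) From the visible intercepts: it meets the y-axis at y = 0 (among the integer gridlines); among the integer gridlines, it crosses the x-axis at x ∈ {-1, 0}.
(d) Matching integer coefficients to the picture gives p.

x^2*y^2 + y^4 - x^3 - x^2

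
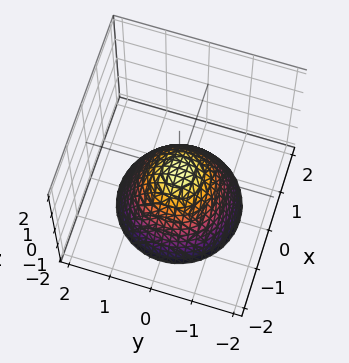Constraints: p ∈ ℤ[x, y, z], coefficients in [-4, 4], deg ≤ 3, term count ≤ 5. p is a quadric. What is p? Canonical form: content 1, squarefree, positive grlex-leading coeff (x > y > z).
x^2 + y^2 + z

1. deg p = 2. A single bowl opening along one axis; a quadric.
2. Symmetries: rotational symmetry about the z-axis ⇒ p depends on x, y only through x² + y².
3. From the visible intercepts: it crosses the z-axis at the gridline z = 0; one x-axis crossing is at x = 0; a circular section at z = -2 has radius between 1 and 2.
4. Together with the visible shape, these determine p as stated.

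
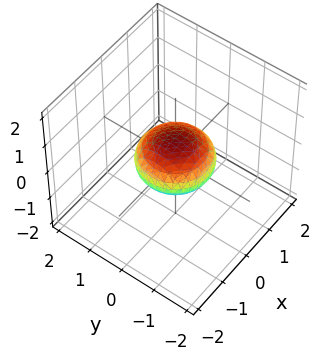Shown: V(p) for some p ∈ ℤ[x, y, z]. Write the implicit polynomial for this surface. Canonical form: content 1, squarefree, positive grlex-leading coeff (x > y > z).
Degree: a generic line meets the surface in up to 2 points, so deg p = 2.
Symmetry: every cross-section ⟂ z is a circle, so x, y appear only via x² + y².
Observable constraints: a circular section at z = 0 has radius exactly 1; the y-axis gridline crossings are at y ∈ {-1, 1}.
Solving for integer coefficients yields p as stated. Check: (1, 0, 0) on the x-axis lies on the surface, and p(1, 0, 0) = 0. ✓

x^2 + y^2 + 2*z^2 - 1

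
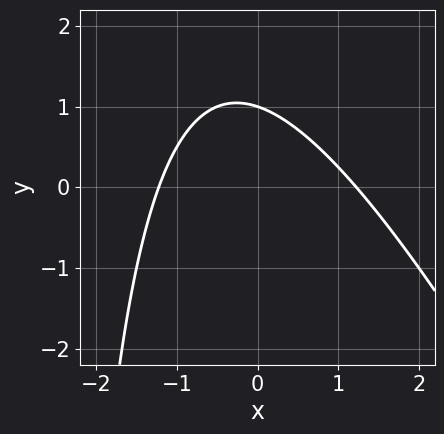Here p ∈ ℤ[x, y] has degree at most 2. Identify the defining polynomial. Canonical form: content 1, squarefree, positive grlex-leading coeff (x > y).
2*x^2 + x*y + 3*y - 3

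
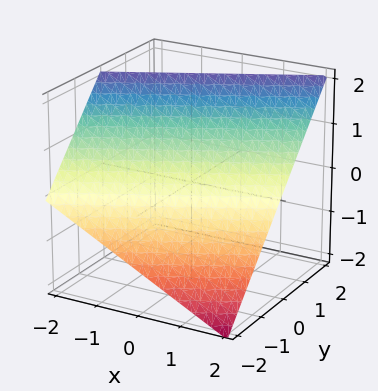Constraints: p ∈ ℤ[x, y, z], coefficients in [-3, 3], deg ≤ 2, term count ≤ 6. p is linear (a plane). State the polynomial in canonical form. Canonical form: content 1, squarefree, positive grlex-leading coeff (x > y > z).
x - 2*y + 2*z - 2

(a) deg p = 1. The surface is flat (a plane).
(b) Against the integer gridlines: it crosses the y-axis at the gridline y = -1; one x-axis crossing is at x = 2; it crosses the z-axis at the gridline z = 1.
(c) Putting this together gives p.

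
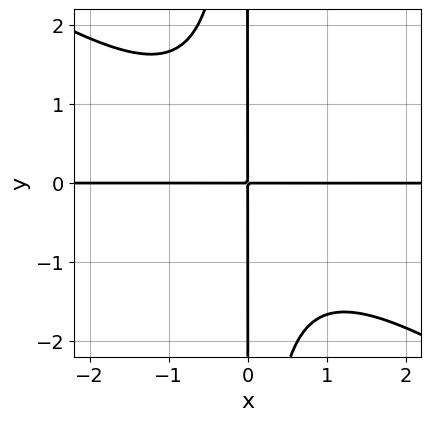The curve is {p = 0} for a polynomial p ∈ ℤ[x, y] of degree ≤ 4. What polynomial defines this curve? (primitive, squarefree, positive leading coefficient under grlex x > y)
2*x^3*y + 3*x^2*y^2 + 3*x*y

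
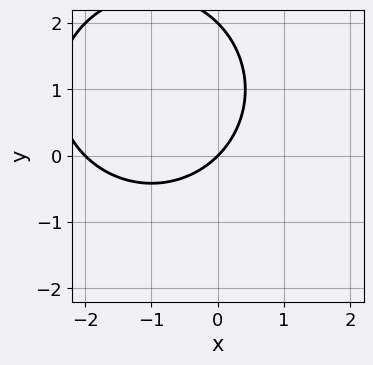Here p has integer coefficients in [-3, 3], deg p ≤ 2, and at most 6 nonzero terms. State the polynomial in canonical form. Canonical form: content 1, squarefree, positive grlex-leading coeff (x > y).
x^2 + y^2 + 2*x - 2*y

1. The degree is 2 — a generic line meets the curve in up to 2 points.
2. Reading off the gridlines: among the integer gridlines, it crosses the x-axis at x ∈ {-2, 0}; among the integer gridlines, it crosses the y-axis at y ∈ {0, 2}.
3. Assembling these constraints gives the stated polynomial.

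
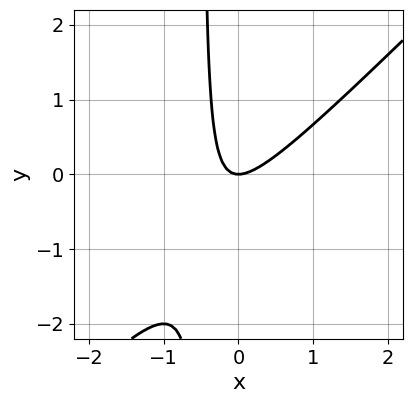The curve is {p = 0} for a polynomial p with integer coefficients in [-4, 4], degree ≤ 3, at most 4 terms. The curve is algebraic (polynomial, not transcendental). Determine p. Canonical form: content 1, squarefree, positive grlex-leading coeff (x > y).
2*x^2 - 2*x*y - y

(a) deg p = 2. The shape is more complex than any degree-1 curve.
(b) From the axis intercepts and sections: it meets the y-axis at y = 0 (among the integer gridlines); one x-axis crossing is at x = 0.
(c) Fitting integer coefficients to these (and the overall shape) gives p.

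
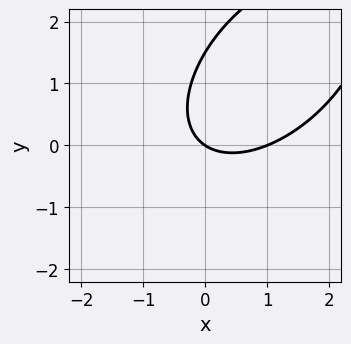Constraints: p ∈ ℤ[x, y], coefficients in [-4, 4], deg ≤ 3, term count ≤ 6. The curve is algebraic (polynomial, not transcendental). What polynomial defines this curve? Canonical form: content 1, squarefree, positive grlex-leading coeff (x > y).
2*x^2 - 2*x*y + 2*y^2 - 2*x - 3*y

(a) deg p = 2. The shape is more complex than any degree-1 curve.
(b) Checking where it meets the axes: the x-axis gridline crossings are at x ∈ {0, 1}; it meets the y-axis at y = 0 (among the integer gridlines).
(c) Matching integer coefficients to the picture gives p.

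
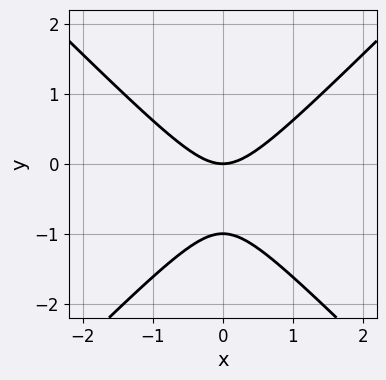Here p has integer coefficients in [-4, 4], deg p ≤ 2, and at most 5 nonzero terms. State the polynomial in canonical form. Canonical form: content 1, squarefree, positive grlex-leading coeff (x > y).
deg p = 2. The shape is more complex than any degree-1 curve.
Symmetries: the x ↦ −x reflection is a symmetry, so x appears only in even powers.
Observable constraints: one x-axis crossing is at x = 0; among the integer gridlines, it crosses the y-axis at y ∈ {-1, 0}.
The integer polynomial consistent with all of this is the stated p.

x^2 - y^2 - y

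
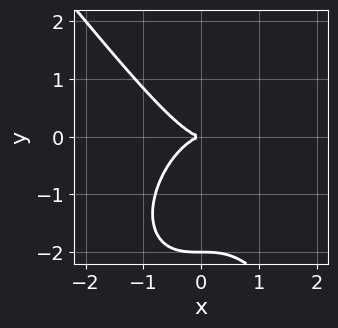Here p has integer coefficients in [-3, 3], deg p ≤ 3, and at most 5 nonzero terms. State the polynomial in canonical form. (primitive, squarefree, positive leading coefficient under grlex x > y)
The degree is 3 — the shape is more complex than any degree-2 curve.
Observable constraints: among the integer gridlines, it crosses the y-axis at y ∈ {-2, 0}; it crosses the x-axis at the gridline x = 0.
Assembling these constraints gives the stated polynomial.

2*x^3 + y^3 + 2*y^2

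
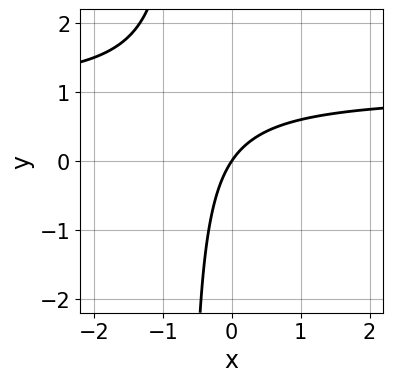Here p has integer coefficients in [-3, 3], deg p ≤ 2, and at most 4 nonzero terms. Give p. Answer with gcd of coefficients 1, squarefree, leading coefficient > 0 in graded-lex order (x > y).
3*x*y - 3*x + 2*y

(a) deg p = 2. No degree-1 curve has this shape.
(b) Checking where it meets the axes: it crosses the y-axis at the gridline y = 0; it crosses the x-axis at the gridline x = 0.
(c) Solving for integer coefficients yields p as stated.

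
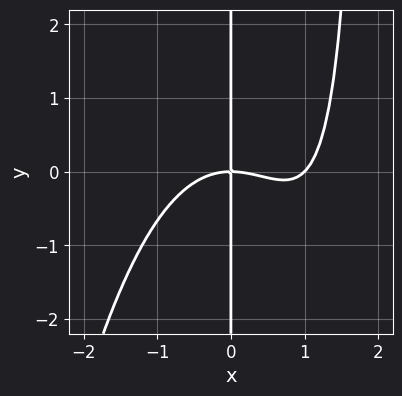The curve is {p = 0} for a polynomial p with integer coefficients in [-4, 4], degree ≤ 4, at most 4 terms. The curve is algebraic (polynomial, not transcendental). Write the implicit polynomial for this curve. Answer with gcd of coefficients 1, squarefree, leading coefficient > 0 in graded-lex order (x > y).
x^4 - x^3 + x^2*y - 2*x*y

(a) The degree is 4 — the shape is more complex than any degree-3 curve.
(b) Checking where it meets the axes: the visible y-axis segment lies entirely on the curve; the x-axis gridline crossings are at x ∈ {0, 1}.
(c) Assembling these constraints gives the stated polynomial.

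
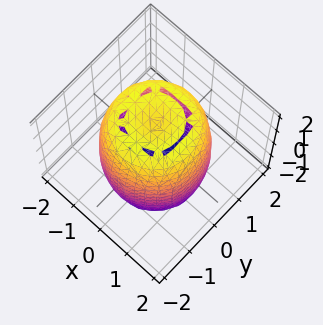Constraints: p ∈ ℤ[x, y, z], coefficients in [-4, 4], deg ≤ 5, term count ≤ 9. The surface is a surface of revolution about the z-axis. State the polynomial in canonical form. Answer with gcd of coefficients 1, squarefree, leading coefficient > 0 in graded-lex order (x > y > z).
2*x^4 + 4*x^2*y^2 + 2*y^4 - 3*x^2 - 3*y^2 + z^2 - 3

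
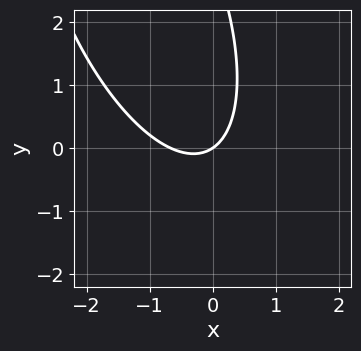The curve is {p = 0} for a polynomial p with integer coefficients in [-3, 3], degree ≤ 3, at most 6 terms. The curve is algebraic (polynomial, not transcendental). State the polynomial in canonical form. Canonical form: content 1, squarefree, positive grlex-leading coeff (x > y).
The degree is 2 — no degree-1 curve has this shape.
From the visible intercepts: it crosses the y-axis at the gridline y = 0; one x-axis crossing is at x = 0.
Together with the visible shape, these determine p as stated.

3*x^2 + 2*x*y + y^2 + 2*x - 3*y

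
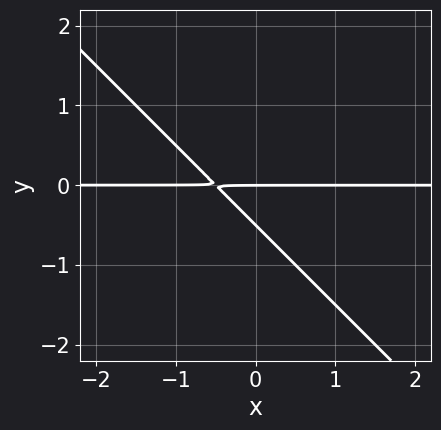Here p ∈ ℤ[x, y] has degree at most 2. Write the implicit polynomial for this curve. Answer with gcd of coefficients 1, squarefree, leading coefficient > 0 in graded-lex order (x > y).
1. Degree: a generic line meets the curve in up to 2 points, so deg p = 2.
2. From the axis intercepts and sections: every point of the x-axis in the box is on the curve; it meets the y-axis at y = 0 (among the integer gridlines).
3. Solving for integer coefficients yields p as stated.

2*x*y + 2*y^2 + y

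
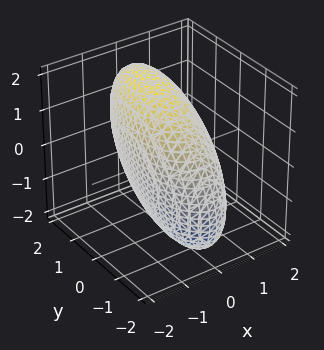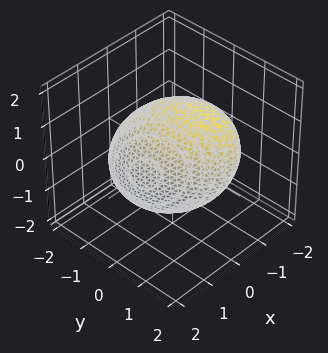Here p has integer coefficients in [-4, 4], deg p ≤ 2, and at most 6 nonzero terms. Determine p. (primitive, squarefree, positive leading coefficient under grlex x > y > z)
3*x^2 + y^2 - y*z + z^2 - 3

(a) Degree: no degree-1 surface has this shape, so deg p = 2.
(b) Reading off the gridlines: the x-axis gridline crossings are at x ∈ {-1, 1}.
(c) Assembling these constraints gives the stated polynomial.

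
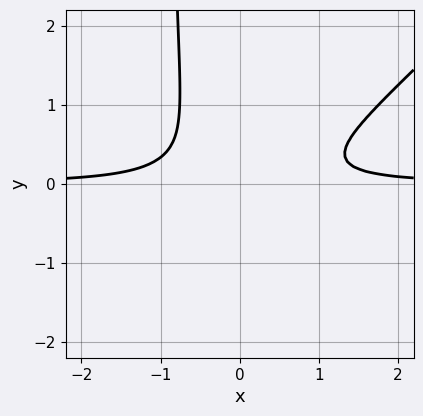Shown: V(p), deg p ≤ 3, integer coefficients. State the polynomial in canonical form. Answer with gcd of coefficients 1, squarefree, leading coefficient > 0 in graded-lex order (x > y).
(a) deg p = 3. No degree-2 curve has this shape.
(b) From the visible intercepts: no x-intercept at any integer in the box; the curve avoids every integer y-axis point in the box.
(c) Matching integer coefficients to the picture gives p.

3*x^2*y - 3*x*y^2 - 3*y^2 - 1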